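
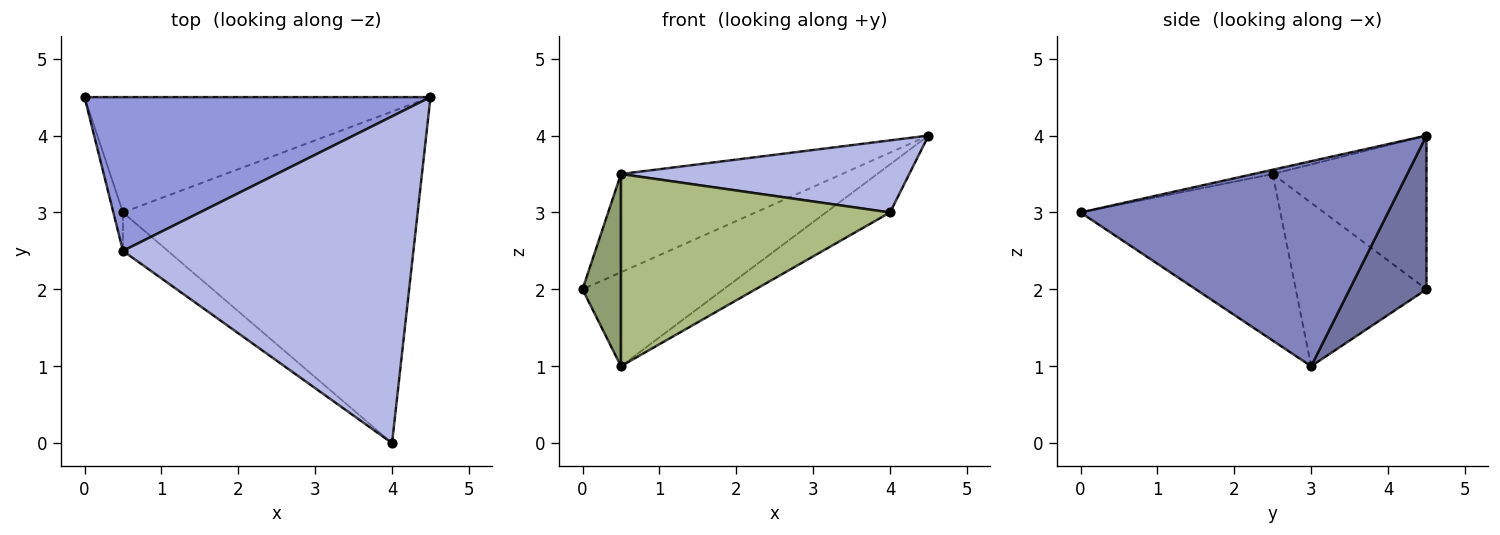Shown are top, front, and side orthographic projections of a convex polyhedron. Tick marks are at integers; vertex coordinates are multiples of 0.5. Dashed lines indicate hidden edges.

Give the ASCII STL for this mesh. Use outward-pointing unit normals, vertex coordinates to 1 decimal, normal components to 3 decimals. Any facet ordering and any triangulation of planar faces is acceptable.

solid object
 facet normal 0.326 0.597 -0.733
  outer loop
   vertex 0.5 3.0 1.0
   vertex 0.0 4.5 2.0
   vertex 4.5 4.5 4.0
  endloop
 endfacet
 facet normal 0.567 0.118 -0.815
  outer loop
   vertex 0.5 3.0 1.0
   vertex 4.5 4.5 4.0
   vertex 4.0 0.0 3.0
  endloop
 endfacet
 facet normal -0.351 0.504 0.789
  outer loop
   vertex 0.5 2.5 3.5
   vertex 4.5 4.5 4.0
   vertex 0.0 4.5 2.0
  endloop
 endfacet
 facet normal -0.014 -0.215 0.976
  outer loop
   vertex 0.5 2.5 3.5
   vertex 4.0 0.0 3.0
   vertex 4.5 4.5 4.0
  endloop
 endfacet
 facet normal -0.958 -0.282 -0.056
  outer loop
   vertex 0.5 2.5 3.5
   vertex 0.0 4.5 2.0
   vertex 0.5 3.0 1.0
  endloop
 endfacet
 facet normal -0.589 -0.793 -0.159
  outer loop
   vertex 0.5 2.5 3.5
   vertex 0.5 3.0 1.0
   vertex 4.0 0.0 3.0
  endloop
 endfacet
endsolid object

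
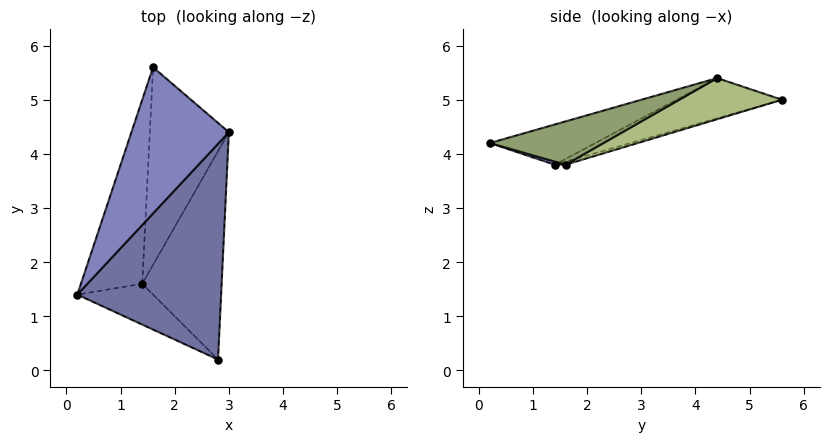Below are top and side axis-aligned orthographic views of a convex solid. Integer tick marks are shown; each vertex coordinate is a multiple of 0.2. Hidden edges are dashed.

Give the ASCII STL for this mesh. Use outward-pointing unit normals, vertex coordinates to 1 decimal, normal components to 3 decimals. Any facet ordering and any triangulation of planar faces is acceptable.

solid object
 facet normal -0.260 -0.254 0.932
  outer loop
   vertex 2.8 0.2 4.2
   vertex 3.0 4.4 5.4
   vertex 0.2 1.4 3.8
  endloop
 endfacet
 facet normal -0.378 -0.136 0.916
  outer loop
   vertex 1.6 5.6 5.0
   vertex 0.2 1.4 3.8
   vertex 3.0 4.4 5.4
  endloop
 endfacet
 facet normal 0.040 -0.238 -0.971
  outer loop
   vertex 1.4 1.6 3.8
   vertex 2.8 0.2 4.2
   vertex 0.2 1.4 3.8
  endloop
 endfacet
 facet normal -0.048 0.289 -0.956
  outer loop
   vertex 1.4 1.6 3.8
   vertex 0.2 1.4 3.8
   vertex 1.6 5.6 5.0
  endloop
 endfacet
 facet normal 0.467 0.222 -0.856
  outer loop
   vertex 1.4 1.6 3.8
   vertex 3.0 4.4 5.4
   vertex 2.8 0.2 4.2
  endloop
 endfacet
 facet normal 0.449 0.236 -0.862
  outer loop
   vertex 1.4 1.6 3.8
   vertex 1.6 5.6 5.0
   vertex 3.0 4.4 5.4
  endloop
 endfacet
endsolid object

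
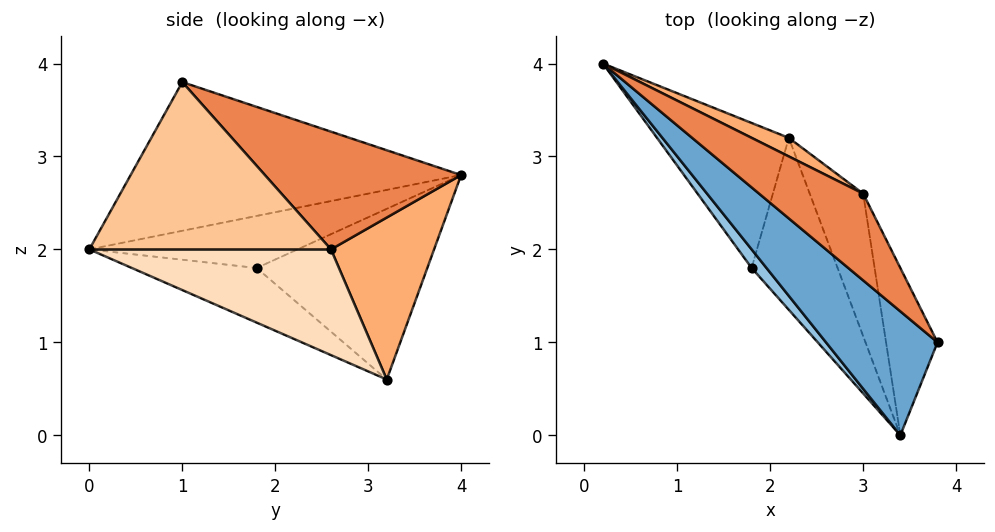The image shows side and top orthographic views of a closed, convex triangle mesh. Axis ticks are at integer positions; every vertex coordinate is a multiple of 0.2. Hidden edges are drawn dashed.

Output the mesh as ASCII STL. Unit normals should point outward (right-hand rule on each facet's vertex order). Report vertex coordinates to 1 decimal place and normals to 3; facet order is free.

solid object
 facet normal -0.637 -0.605 0.478
  outer loop
   vertex 3.4 0.0 2.0
   vertex 3.8 1.0 3.8
   vertex 0.2 4.0 2.8
  endloop
 endfacet
 facet normal -0.742 -0.636 0.212
  outer loop
   vertex 1.8 1.8 1.8
   vertex 3.4 0.0 2.0
   vertex 0.2 4.0 2.8
  endloop
 endfacet
 facet normal -0.759 -0.285 -0.586
  outer loop
   vertex 1.8 1.8 1.8
   vertex 0.2 4.0 2.8
   vertex 2.2 3.2 0.6
  endloop
 endfacet
 facet normal -0.466 -0.495 -0.733
  outer loop
   vertex 1.8 1.8 1.8
   vertex 2.2 3.2 0.6
   vertex 3.4 0.0 2.0
  endloop
 endfacet
 facet normal 0.499 0.746 0.441
  outer loop
   vertex 3.0 2.6 2.0
   vertex 0.2 4.0 2.8
   vertex 3.8 1.0 3.8
  endloop
 endfacet
 facet normal 0.469 0.877 0.108
  outer loop
   vertex 3.0 2.6 2.0
   vertex 2.2 3.2 0.6
   vertex 0.2 4.0 2.8
  endloop
 endfacet
 facet normal 0.946 0.145 -0.291
  outer loop
   vertex 3.0 2.6 2.0
   vertex 3.8 1.0 3.8
   vertex 3.4 0.0 2.0
  endloop
 endfacet
 facet normal 0.884 0.136 -0.447
  outer loop
   vertex 3.0 2.6 2.0
   vertex 3.4 0.0 2.0
   vertex 2.2 3.2 0.6
  endloop
 endfacet
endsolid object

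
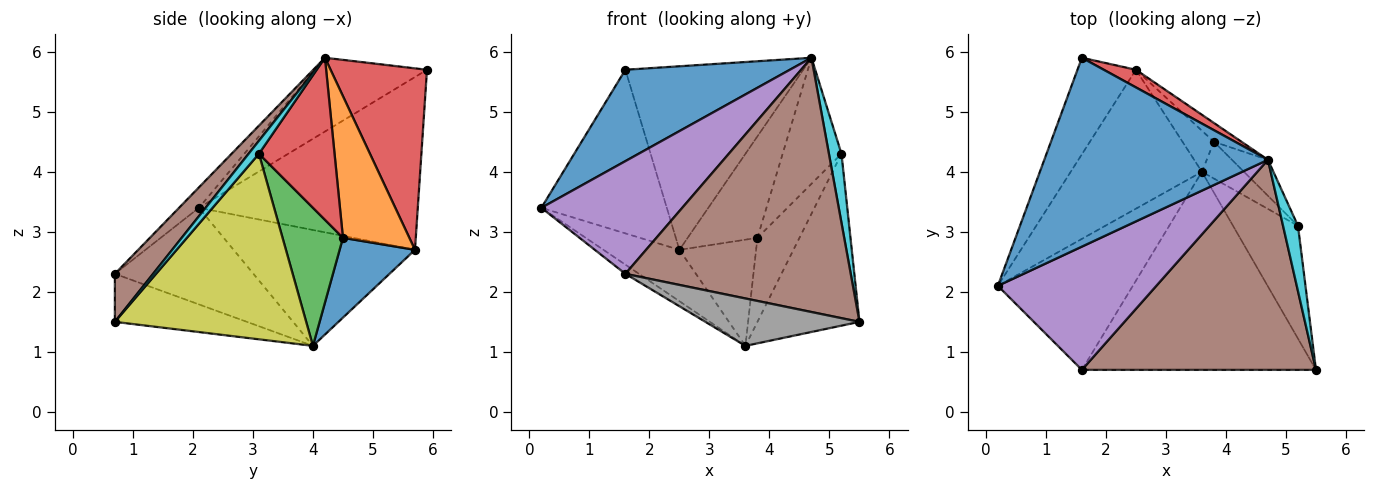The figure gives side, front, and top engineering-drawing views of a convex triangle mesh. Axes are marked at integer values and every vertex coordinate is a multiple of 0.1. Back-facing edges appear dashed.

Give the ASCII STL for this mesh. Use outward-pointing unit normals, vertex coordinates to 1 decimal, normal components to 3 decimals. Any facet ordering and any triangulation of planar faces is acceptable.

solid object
 facet normal -0.285 -0.417 0.863
  outer loop
   vertex 4.7 4.2 5.9
   vertex 1.6 5.9 5.7
   vertex 0.2 2.1 3.4
  endloop
 endfacet
 facet normal -0.833 0.477 -0.282
  outer loop
   vertex 2.5 5.7 2.7
   vertex 0.2 2.1 3.4
   vertex 1.6 5.9 5.7
  endloop
 endfacet
 facet normal -0.638 0.267 -0.722
  outer loop
   vertex 2.5 5.7 2.7
   vertex 3.6 4.0 1.1
   vertex 0.2 2.1 3.4
  endloop
 endfacet
 facet normal 0.475 0.876 0.084
  outer loop
   vertex 2.5 5.7 2.7
   vertex 1.6 5.9 5.7
   vertex 4.7 4.2 5.9
  endloop
 endfacet
 facet normal -0.095 -0.672 0.735
  outer loop
   vertex 1.6 0.7 2.3
   vertex 4.7 4.2 5.9
   vertex 0.2 2.1 3.4
  endloop
 endfacet
 facet normal 0.130 -0.764 0.632
  outer loop
   vertex 1.6 0.7 2.3
   vertex 5.5 0.7 1.5
   vertex 4.7 4.2 5.9
  endloop
 endfacet
 facet normal -0.581 0.057 -0.812
  outer loop
   vertex 1.6 0.7 2.3
   vertex 0.2 2.1 3.4
   vertex 3.6 4.0 1.1
  endloop
 endfacet
 facet normal -0.196 -0.228 -0.954
  outer loop
   vertex 1.6 0.7 2.3
   vertex 3.6 4.0 1.1
   vertex 5.5 0.7 1.5
  endloop
 endfacet
 facet normal 0.843 0.450 -0.295
  outer loop
   vertex 5.2 3.1 4.3
   vertex 5.5 0.7 1.5
   vertex 3.6 4.0 1.1
  endloop
 endfacet
 facet normal 0.515 -0.623 0.589
  outer loop
   vertex 5.2 3.1 4.3
   vertex 4.7 4.2 5.9
   vertex 5.5 0.7 1.5
  endloop
 endfacet
 facet normal 0.676 0.688 -0.266
  outer loop
   vertex 3.8 4.5 2.9
   vertex 3.6 4.0 1.1
   vertex 2.5 5.7 2.7
  endloop
 endfacet
 facet normal 0.683 0.718 -0.133
  outer loop
   vertex 3.8 4.5 2.9
   vertex 2.5 5.7 2.7
   vertex 4.7 4.2 5.9
  endloop
 endfacet
 facet normal 0.796 0.554 -0.242
  outer loop
   vertex 3.8 4.5 2.9
   vertex 5.2 3.1 4.3
   vertex 3.6 4.0 1.1
  endloop
 endfacet
 facet normal 0.777 0.605 -0.173
  outer loop
   vertex 3.8 4.5 2.9
   vertex 4.7 4.2 5.9
   vertex 5.2 3.1 4.3
  endloop
 endfacet
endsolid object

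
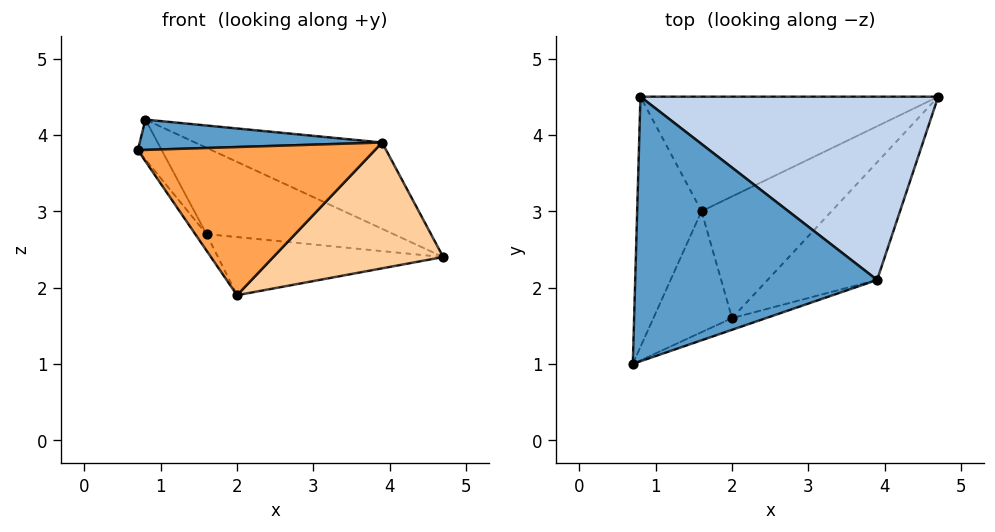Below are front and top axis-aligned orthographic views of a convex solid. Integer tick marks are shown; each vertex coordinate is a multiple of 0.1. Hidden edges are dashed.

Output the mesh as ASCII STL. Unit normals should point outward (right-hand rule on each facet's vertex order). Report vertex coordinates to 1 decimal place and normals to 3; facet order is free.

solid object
 facet normal 0.008 -0.114 0.993
  outer loop
   vertex 3.9 2.1 3.9
   vertex 0.8 4.5 4.2
   vertex 0.7 1.0 3.8
  endloop
 endfacet
 facet normal 0.385 0.393 0.835
  outer loop
   vertex 3.9 2.1 3.9
   vertex 4.7 4.5 2.4
   vertex 0.8 4.5 4.2
  endloop
 endfacet
 facet normal 0.326 -0.942 -0.074
  outer loop
   vertex 3.9 2.1 3.9
   vertex 0.7 1.0 3.8
   vertex 2.0 1.6 1.9
  endloop
 endfacet
 facet normal 0.673 -0.540 -0.505
  outer loop
   vertex 3.9 2.1 3.9
   vertex 2.0 1.6 1.9
   vertex 4.7 4.5 2.4
  endloop
 endfacet
 facet normal -0.841 0.085 -0.534
  outer loop
   vertex 1.6 3.0 2.7
   vertex 0.7 1.0 3.8
   vertex 0.8 4.5 4.2
  endloop
 endfacet
 facet normal -0.834 0.074 -0.547
  outer loop
   vertex 1.6 3.0 2.7
   vertex 2.0 1.6 1.9
   vertex 0.7 1.0 3.8
  endloop
 endfacet
 facet normal -0.346 0.565 -0.749
  outer loop
   vertex 1.6 3.0 2.7
   vertex 0.8 4.5 4.2
   vertex 4.7 4.5 2.4
  endloop
 endfacet
 facet normal -0.284 0.413 -0.865
  outer loop
   vertex 1.6 3.0 2.7
   vertex 4.7 4.5 2.4
   vertex 2.0 1.6 1.9
  endloop
 endfacet
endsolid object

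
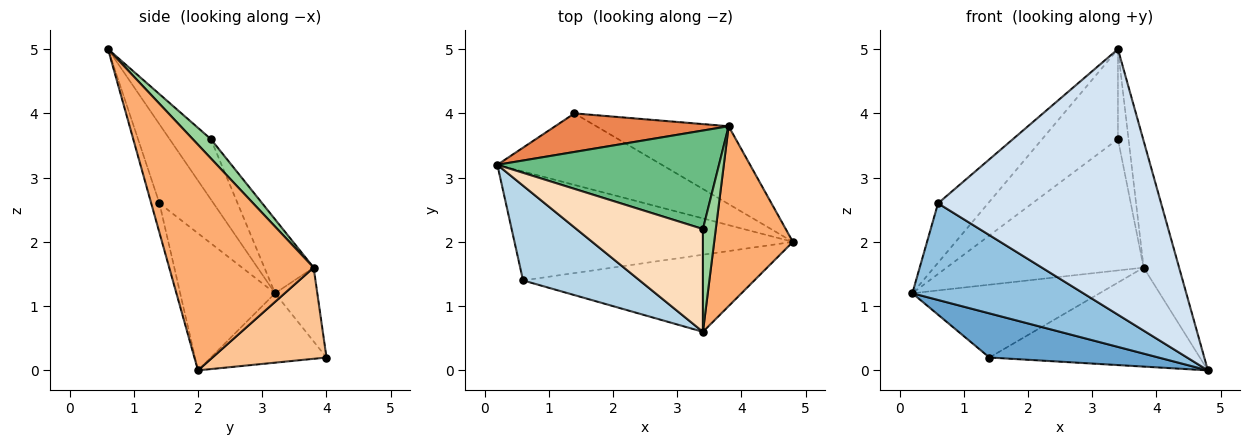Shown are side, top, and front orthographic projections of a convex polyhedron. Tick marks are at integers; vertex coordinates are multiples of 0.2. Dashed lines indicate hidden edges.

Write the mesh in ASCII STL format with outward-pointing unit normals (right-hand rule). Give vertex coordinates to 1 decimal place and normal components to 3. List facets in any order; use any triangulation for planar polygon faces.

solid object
 facet normal -0.338 -0.494 -0.801
  outer loop
   vertex 1.4 4.0 0.2
   vertex 4.8 2.0 0.0
   vertex 0.2 3.2 1.2
  endloop
 endfacet
 facet normal -0.346 -0.623 -0.702
  outer loop
   vertex 0.6 1.4 2.6
   vertex 0.2 3.2 1.2
   vertex 4.8 2.0 0.0
  endloop
 endfacet
 facet normal -0.498 0.461 0.735
  outer loop
   vertex 0.6 1.4 2.6
   vertex 3.4 0.6 5.0
   vertex 0.2 3.2 1.2
  endloop
 endfacet
 facet normal -0.035 -0.960 -0.279
  outer loop
   vertex 0.6 1.4 2.6
   vertex 4.8 2.0 0.0
   vertex 3.4 0.6 5.0
  endloop
 endfacet
 facet normal -0.195 0.867 0.459
  outer loop
   vertex 3.8 3.8 1.6
   vertex 1.4 4.0 0.2
   vertex 0.2 3.2 1.2
  endloop
 endfacet
 facet normal 0.920 0.226 0.321
  outer loop
   vertex 3.8 3.8 1.6
   vertex 3.4 0.6 5.0
   vertex 4.8 2.0 0.0
  endloop
 endfacet
 facet normal 0.392 0.723 -0.569
  outer loop
   vertex 3.8 3.8 1.6
   vertex 4.8 2.0 0.0
   vertex 1.4 4.0 0.2
  endloop
 endfacet
 facet normal -0.338 0.620 0.708
  outer loop
   vertex 3.4 2.2 3.6
   vertex 0.2 3.2 1.2
   vertex 3.4 0.6 5.0
  endloop
 endfacet
 facet normal -0.196 0.784 0.588
  outer loop
   vertex 3.4 2.2 3.6
   vertex 3.8 3.8 1.6
   vertex 0.2 3.2 1.2
  endloop
 endfacet
 facet normal 0.749 0.437 0.499
  outer loop
   vertex 3.4 2.2 3.6
   vertex 3.4 0.6 5.0
   vertex 3.8 3.8 1.6
  endloop
 endfacet
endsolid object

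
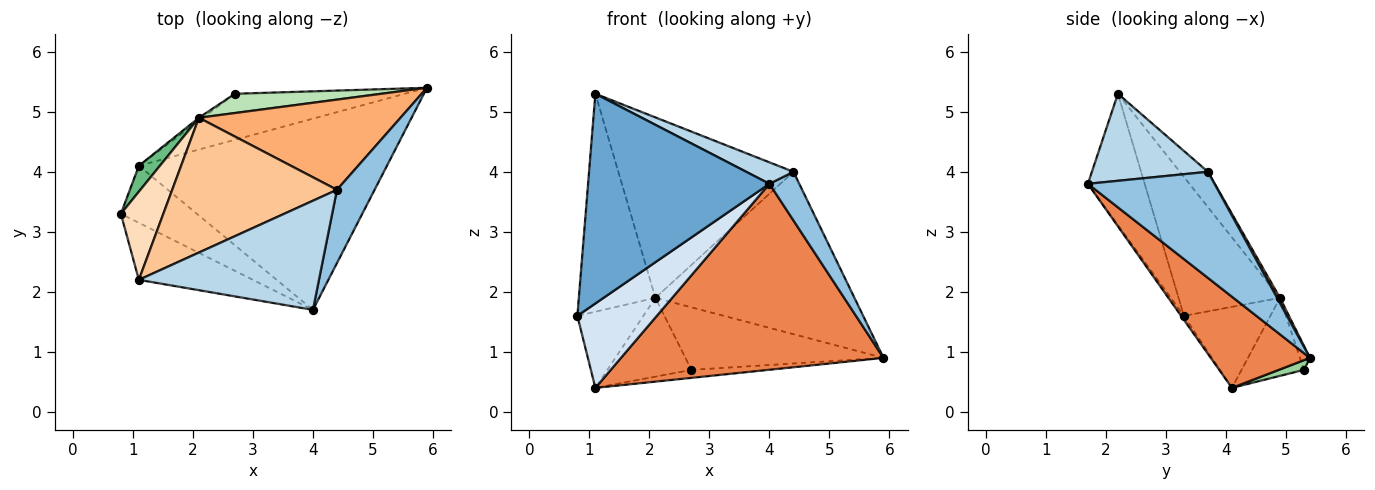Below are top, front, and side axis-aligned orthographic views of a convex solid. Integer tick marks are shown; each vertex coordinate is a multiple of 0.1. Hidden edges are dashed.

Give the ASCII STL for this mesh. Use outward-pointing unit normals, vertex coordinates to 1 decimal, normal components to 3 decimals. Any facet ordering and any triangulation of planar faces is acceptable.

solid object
 facet normal -0.289 -0.924 -0.251
  outer loop
   vertex 1.1 2.2 5.3
   vertex 0.8 3.3 1.6
   vertex 4.0 1.7 3.8
  endloop
 endfacet
 facet normal 0.920 -0.217 0.326
  outer loop
   vertex 4.4 3.7 4.0
   vertex 4.0 1.7 3.8
   vertex 5.9 5.4 0.9
  endloop
 endfacet
 facet normal 0.429 -0.174 0.887
  outer loop
   vertex 4.4 3.7 4.0
   vertex 1.1 2.2 5.3
   vertex 4.0 1.7 3.8
  endloop
 endfacet
 facet normal -0.029 -0.828 -0.560
  outer loop
   vertex 1.1 4.1 0.4
   vertex 4.0 1.7 3.8
   vertex 0.8 3.3 1.6
  endloop
 endfacet
 facet normal 0.255 -0.674 -0.693
  outer loop
   vertex 1.1 4.1 0.4
   vertex 5.9 5.4 0.9
   vertex 4.0 1.7 3.8
  endloop
 endfacet
 facet normal 0.013 0.874 0.486
  outer loop
   vertex 2.1 4.9 1.9
   vertex 4.4 3.7 4.0
   vertex 5.9 5.4 0.9
  endloop
 endfacet
 facet normal -0.127 0.795 0.594
  outer loop
   vertex 2.1 4.9 1.9
   vertex 1.1 2.2 5.3
   vertex 4.4 3.7 4.0
  endloop
 endfacet
 facet normal -0.775 0.585 0.237
  outer loop
   vertex 2.1 4.9 1.9
   vertex 0.8 3.3 1.6
   vertex 1.1 2.2 5.3
  endloop
 endfacet
 facet normal -0.778 0.595 0.202
  outer loop
   vertex 2.1 4.9 1.9
   vertex 1.1 4.1 0.4
   vertex 0.8 3.3 1.6
  endloop
 endfacet
 facet normal 0.056 0.171 -0.984
  outer loop
   vertex 2.7 5.3 0.7
   vertex 5.9 5.4 0.9
   vertex 1.1 4.1 0.4
  endloop
 endfacet
 facet normal -0.048 0.955 0.294
  outer loop
   vertex 2.7 5.3 0.7
   vertex 2.1 4.9 1.9
   vertex 5.9 5.4 0.9
  endloop
 endfacet
 facet normal -0.596 0.802 -0.031
  outer loop
   vertex 2.7 5.3 0.7
   vertex 1.1 4.1 0.4
   vertex 2.1 4.9 1.9
  endloop
 endfacet
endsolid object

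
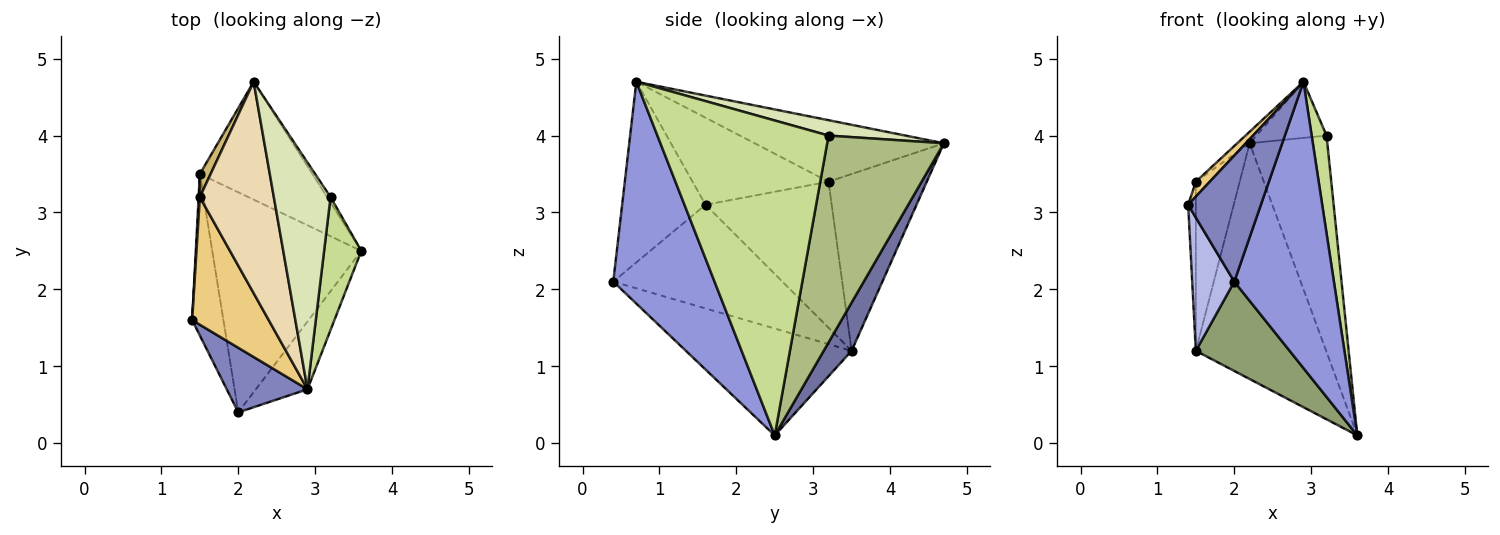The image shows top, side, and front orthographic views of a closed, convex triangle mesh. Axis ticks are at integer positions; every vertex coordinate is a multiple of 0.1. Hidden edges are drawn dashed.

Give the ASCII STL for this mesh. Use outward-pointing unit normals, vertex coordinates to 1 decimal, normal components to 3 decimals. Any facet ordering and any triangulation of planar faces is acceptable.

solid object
 facet normal 0.188 0.878 -0.439
  outer loop
   vertex 1.5 3.5 1.2
   vertex 2.2 4.7 3.9
   vertex 3.6 2.5 0.1
  endloop
 endfacet
 facet normal -0.714 -0.623 0.319
  outer loop
   vertex 2.0 0.4 2.1
   vertex 2.9 0.7 4.7
   vertex 1.4 1.6 3.1
  endloop
 endfacet
 facet normal 0.703 -0.692 -0.164
  outer loop
   vertex 2.0 0.4 2.1
   vertex 3.6 2.5 0.1
   vertex 2.9 0.7 4.7
  endloop
 endfacet
 facet normal -0.931 -0.232 -0.281
  outer loop
   vertex 2.0 0.4 2.1
   vertex 1.4 1.6 3.1
   vertex 1.5 3.5 1.2
  endloop
 endfacet
 facet normal -0.553 -0.313 -0.772
  outer loop
   vertex 2.0 0.4 2.1
   vertex 1.5 3.5 1.2
   vertex 3.6 2.5 0.1
  endloop
 endfacet
 facet normal 0.832 0.554 -0.014
  outer loop
   vertex 3.2 3.2 4.0
   vertex 3.6 2.5 0.1
   vertex 2.2 4.7 3.9
  endloop
 endfacet
 facet normal 0.989 -0.086 0.117
  outer loop
   vertex 3.2 3.2 4.0
   vertex 2.9 0.7 4.7
   vertex 3.6 2.5 0.1
  endloop
 endfacet
 facet normal 0.255 0.232 0.939
  outer loop
   vertex 3.2 3.2 4.0
   vertex 2.2 4.7 3.9
   vertex 2.9 0.7 4.7
  endloop
 endfacet
 facet normal -0.998 0.061 0.008
  outer loop
   vertex 1.5 3.2 3.4
   vertex 1.5 3.5 1.2
   vertex 1.4 1.6 3.1
  endloop
 endfacet
 facet normal -0.912 0.407 0.055
  outer loop
   vertex 1.5 3.2 3.4
   vertex 2.2 4.7 3.9
   vertex 1.5 3.5 1.2
  endloop
 endfacet
 facet normal -0.749 -0.077 0.659
  outer loop
   vertex 1.5 3.2 3.4
   vertex 1.4 1.6 3.1
   vertex 2.9 0.7 4.7
  endloop
 endfacet
 facet normal -0.639 0.042 0.768
  outer loop
   vertex 1.5 3.2 3.4
   vertex 2.9 0.7 4.7
   vertex 2.2 4.7 3.9
  endloop
 endfacet
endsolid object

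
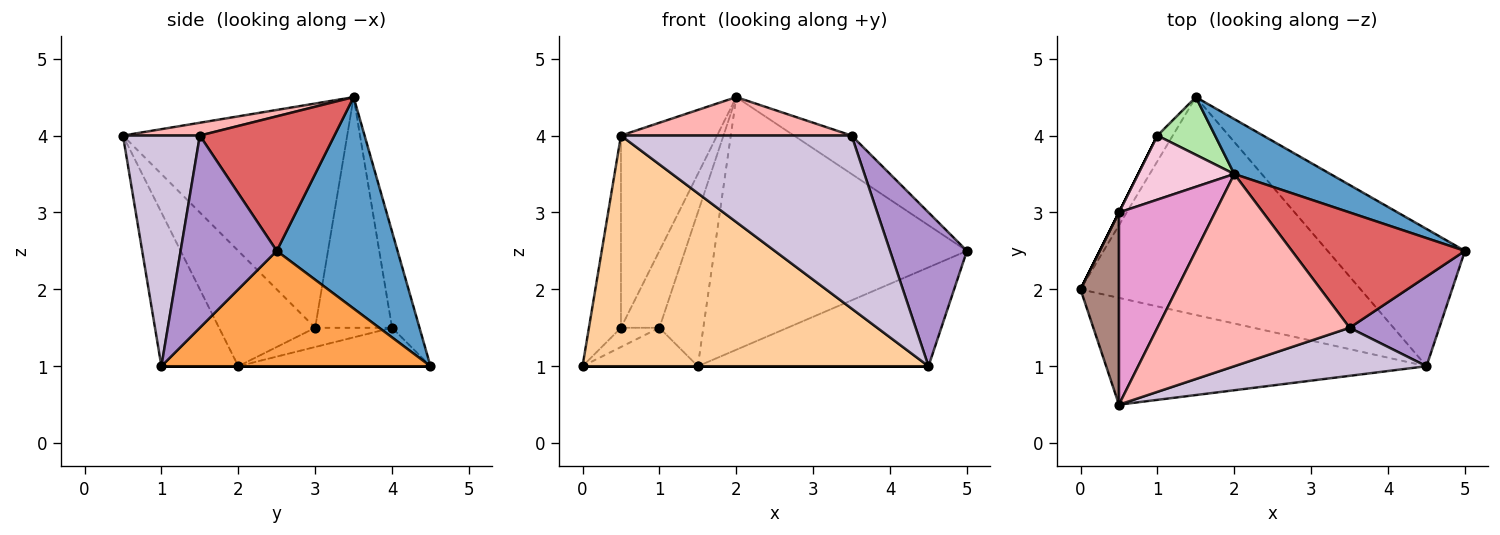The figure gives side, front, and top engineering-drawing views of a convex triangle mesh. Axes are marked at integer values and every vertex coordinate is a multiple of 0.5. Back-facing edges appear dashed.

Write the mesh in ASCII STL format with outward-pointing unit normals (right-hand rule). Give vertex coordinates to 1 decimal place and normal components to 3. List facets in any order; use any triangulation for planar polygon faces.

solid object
 facet normal 0.423 0.885 0.192
  outer loop
   vertex 2.0 3.5 4.5
   vertex 5.0 2.5 2.5
   vertex 1.5 4.5 1.0
  endloop
 endfacet
 facet normal 0.000 0.000 -1.000
  outer loop
   vertex 4.5 1.0 1.0
   vertex 0.0 2.0 1.0
   vertex 1.5 4.5 1.0
  endloop
 endfacet
 facet normal 0.563 0.483 -0.671
  outer loop
   vertex 4.5 1.0 1.0
   vertex 1.5 4.5 1.0
   vertex 5.0 2.5 2.5
  endloop
 endfacet
 facet normal -0.198 -0.890 -0.412
  outer loop
   vertex 4.5 1.0 1.0
   vertex 0.5 0.5 4.0
   vertex 0.0 2.0 1.0
  endloop
 endfacet
 facet normal -0.811 0.487 -0.324
  outer loop
   vertex 1.0 4.0 1.5
   vertex 1.5 4.5 1.0
   vertex 0.0 2.0 1.0
  endloop
 endfacet
 facet normal -0.505 0.808 0.303
  outer loop
   vertex 1.0 4.0 1.5
   vertex 2.0 3.5 4.5
   vertex 1.5 4.5 1.0
  endloop
 endfacet
 facet normal 0.594 0.254 0.763
  outer loop
   vertex 3.5 1.5 4.0
   vertex 5.0 2.5 2.5
   vertex 2.0 3.5 4.5
  endloop
 endfacet
 facet normal 0.065 -0.196 0.978
  outer loop
   vertex 3.5 1.5 4.0
   vertex 2.0 3.5 4.5
   vertex 0.5 0.5 4.0
  endloop
 endfacet
 facet normal 0.734 -0.587 0.342
  outer loop
   vertex 3.5 1.5 4.0
   vertex 4.5 1.0 1.0
   vertex 5.0 2.5 2.5
  endloop
 endfacet
 facet normal 0.306 -0.917 0.255
  outer loop
   vertex 3.5 1.5 4.0
   vertex 0.5 0.5 4.0
   vertex 4.5 1.0 1.0
  endloop
 endfacet
 facet normal -0.905 0.302 0.302
  outer loop
   vertex 0.5 3.0 1.5
   vertex 0.0 2.0 1.0
   vertex 0.5 0.5 4.0
  endloop
 endfacet
 facet normal -0.894 0.447 0.000
  outer loop
   vertex 0.5 3.0 1.5
   vertex 1.0 4.0 1.5
   vertex 0.0 2.0 1.0
  endloop
 endfacet
 facet normal -0.855 0.367 0.367
  outer loop
   vertex 0.5 3.0 1.5
   vertex 0.5 0.5 4.0
   vertex 2.0 3.5 4.5
  endloop
 endfacet
 facet normal -0.838 0.419 0.349
  outer loop
   vertex 0.5 3.0 1.5
   vertex 2.0 3.5 4.5
   vertex 1.0 4.0 1.5
  endloop
 endfacet
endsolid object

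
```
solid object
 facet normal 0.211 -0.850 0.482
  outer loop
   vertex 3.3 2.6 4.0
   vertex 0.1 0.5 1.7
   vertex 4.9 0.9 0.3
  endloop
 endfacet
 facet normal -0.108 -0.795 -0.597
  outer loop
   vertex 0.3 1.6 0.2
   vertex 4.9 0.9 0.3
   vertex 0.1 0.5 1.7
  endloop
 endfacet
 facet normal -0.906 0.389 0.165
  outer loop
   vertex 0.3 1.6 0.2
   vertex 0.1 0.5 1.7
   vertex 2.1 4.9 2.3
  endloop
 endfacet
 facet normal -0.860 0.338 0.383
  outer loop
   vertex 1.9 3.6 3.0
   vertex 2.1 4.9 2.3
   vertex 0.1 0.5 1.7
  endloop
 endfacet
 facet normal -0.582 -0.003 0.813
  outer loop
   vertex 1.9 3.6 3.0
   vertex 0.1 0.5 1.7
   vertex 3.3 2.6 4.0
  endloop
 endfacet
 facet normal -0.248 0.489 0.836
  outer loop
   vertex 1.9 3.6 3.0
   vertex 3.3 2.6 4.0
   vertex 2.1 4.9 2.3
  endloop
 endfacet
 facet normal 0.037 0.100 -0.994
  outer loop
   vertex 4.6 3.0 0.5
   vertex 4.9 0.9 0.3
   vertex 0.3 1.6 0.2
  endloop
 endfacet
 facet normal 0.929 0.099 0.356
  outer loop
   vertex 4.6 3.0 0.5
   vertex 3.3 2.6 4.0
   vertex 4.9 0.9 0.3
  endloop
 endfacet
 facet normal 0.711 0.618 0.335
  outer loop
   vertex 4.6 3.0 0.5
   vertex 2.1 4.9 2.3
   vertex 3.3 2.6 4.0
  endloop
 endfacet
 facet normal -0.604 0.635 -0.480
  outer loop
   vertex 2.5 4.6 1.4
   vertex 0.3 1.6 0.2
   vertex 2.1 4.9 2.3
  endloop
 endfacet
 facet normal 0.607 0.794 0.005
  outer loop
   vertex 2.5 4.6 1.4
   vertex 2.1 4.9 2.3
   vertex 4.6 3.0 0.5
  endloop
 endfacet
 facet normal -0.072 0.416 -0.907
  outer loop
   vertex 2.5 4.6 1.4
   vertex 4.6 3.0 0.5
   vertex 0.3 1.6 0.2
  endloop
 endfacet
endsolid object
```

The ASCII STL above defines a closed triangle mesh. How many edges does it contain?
18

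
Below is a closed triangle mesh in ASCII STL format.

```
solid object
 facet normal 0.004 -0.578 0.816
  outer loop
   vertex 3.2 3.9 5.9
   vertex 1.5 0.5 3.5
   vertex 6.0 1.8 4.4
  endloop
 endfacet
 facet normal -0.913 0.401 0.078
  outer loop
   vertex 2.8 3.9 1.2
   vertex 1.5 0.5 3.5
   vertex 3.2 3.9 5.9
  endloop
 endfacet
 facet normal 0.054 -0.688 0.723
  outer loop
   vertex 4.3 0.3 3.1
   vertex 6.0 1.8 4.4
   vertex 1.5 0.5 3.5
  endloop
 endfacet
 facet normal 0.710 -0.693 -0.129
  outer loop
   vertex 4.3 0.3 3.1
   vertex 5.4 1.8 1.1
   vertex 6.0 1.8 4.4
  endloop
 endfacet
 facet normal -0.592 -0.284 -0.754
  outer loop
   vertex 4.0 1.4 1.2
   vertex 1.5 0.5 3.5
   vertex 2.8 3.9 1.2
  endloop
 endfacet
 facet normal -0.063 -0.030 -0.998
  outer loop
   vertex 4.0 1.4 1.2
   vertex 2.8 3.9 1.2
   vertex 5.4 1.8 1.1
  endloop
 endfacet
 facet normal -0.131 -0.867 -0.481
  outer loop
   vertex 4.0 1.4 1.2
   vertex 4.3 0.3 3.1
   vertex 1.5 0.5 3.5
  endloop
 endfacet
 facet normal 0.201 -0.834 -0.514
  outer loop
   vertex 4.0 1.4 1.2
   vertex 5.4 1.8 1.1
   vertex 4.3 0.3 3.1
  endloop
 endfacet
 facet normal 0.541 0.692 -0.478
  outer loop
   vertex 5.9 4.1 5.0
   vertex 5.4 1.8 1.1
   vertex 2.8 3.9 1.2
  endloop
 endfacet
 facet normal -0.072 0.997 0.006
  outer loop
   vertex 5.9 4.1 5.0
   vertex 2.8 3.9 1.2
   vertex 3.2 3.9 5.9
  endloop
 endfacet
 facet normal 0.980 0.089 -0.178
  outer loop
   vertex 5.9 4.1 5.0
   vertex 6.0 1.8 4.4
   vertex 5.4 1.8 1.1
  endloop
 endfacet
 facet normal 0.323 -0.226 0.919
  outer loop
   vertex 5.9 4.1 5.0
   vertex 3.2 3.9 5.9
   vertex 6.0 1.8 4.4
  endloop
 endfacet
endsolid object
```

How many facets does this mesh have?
12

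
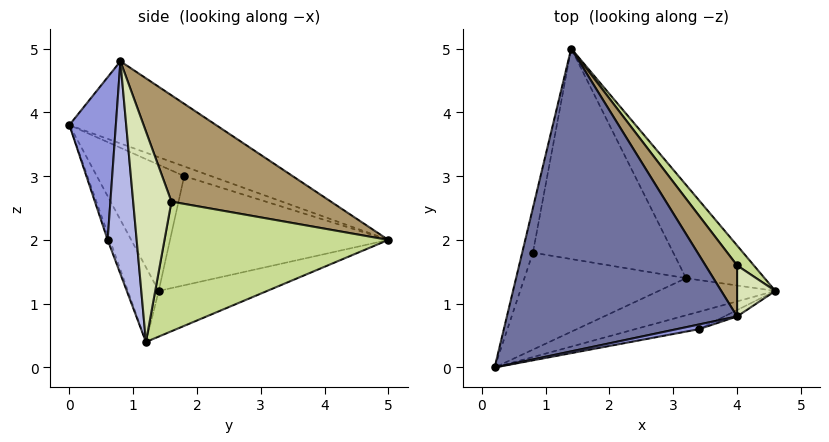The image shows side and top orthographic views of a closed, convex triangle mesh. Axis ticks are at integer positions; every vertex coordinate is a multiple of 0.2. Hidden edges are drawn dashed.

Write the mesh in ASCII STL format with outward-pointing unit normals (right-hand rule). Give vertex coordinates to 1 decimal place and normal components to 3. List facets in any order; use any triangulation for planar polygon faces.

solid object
 facet normal -0.310 0.387 0.868
  outer loop
   vertex 4.0 0.8 4.8
   vertex 1.4 5.0 2.0
   vertex 0.2 0.0 3.8
  endloop
 endfacet
 facet normal -0.038 -0.926 -0.375
  outer loop
   vertex 3.4 0.6 2.0
   vertex 0.2 0.0 3.8
   vertex 4.6 1.2 0.4
  endloop
 endfacet
 facet normal 0.199 -0.980 0.027
  outer loop
   vertex 3.4 0.6 2.0
   vertex 4.0 0.8 4.8
   vertex 0.2 0.0 3.8
  endloop
 endfacet
 facet normal 0.420 -0.907 -0.025
  outer loop
   vertex 3.4 0.6 2.0
   vertex 4.6 1.2 0.4
   vertex 4.0 0.8 4.8
  endloop
 endfacet
 facet normal -0.499 -0.378 -0.780
  outer loop
   vertex 3.2 1.4 1.2
   vertex 4.6 1.2 0.4
   vertex 0.2 0.0 3.8
  endloop
 endfacet
 facet normal -0.502 -0.059 -0.863
  outer loop
   vertex 3.2 1.4 1.2
   vertex 1.4 5.0 2.0
   vertex 4.6 1.2 0.4
  endloop
 endfacet
 facet normal 0.782 0.616 0.101
  outer loop
   vertex 4.0 1.6 2.6
   vertex 4.6 1.2 0.4
   vertex 1.4 5.0 2.0
  endloop
 endfacet
 facet normal 0.883 0.441 0.161
  outer loop
   vertex 4.0 1.6 2.6
   vertex 4.0 0.8 4.8
   vertex 4.6 1.2 0.4
  endloop
 endfacet
 facet normal 0.755 0.617 0.224
  outer loop
   vertex 4.0 1.6 2.6
   vertex 1.4 5.0 2.0
   vertex 4.0 0.8 4.8
  endloop
 endfacet
 facet normal -0.667 -0.105 -0.737
  outer loop
   vertex 0.8 1.8 3.0
   vertex 0.2 0.0 3.8
   vertex 1.4 5.0 2.0
  endloop
 endfacet
 facet normal -0.609 -0.144 -0.780
  outer loop
   vertex 0.8 1.8 3.0
   vertex 3.2 1.4 1.2
   vertex 0.2 0.0 3.8
  endloop
 endfacet
 facet normal -0.609 -0.130 -0.783
  outer loop
   vertex 0.8 1.8 3.0
   vertex 1.4 5.0 2.0
   vertex 3.2 1.4 1.2
  endloop
 endfacet
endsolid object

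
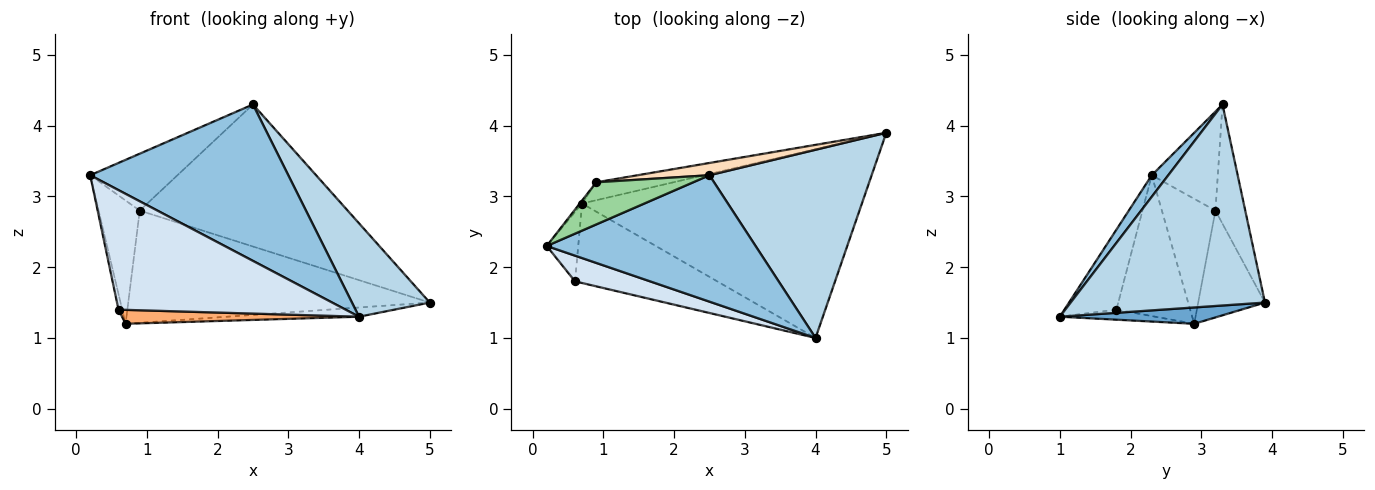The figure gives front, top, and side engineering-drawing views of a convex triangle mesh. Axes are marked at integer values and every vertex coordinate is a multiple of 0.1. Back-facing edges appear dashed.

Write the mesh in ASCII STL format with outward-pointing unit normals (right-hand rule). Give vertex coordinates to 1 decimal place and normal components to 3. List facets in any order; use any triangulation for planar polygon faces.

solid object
 facet normal 0.058 0.049 -0.997
  outer loop
   vertex 0.7 2.9 1.2
   vertex 5.0 3.9 1.5
   vertex 4.0 1.0 1.3
  endloop
 endfacet
 facet normal 0.065 -0.776 0.627
  outer loop
   vertex 2.5 3.3 4.3
   vertex 0.2 2.3 3.3
   vertex 4.0 1.0 1.3
  endloop
 endfacet
 facet normal 0.743 -0.298 0.600
  outer loop
   vertex 2.5 3.3 4.3
   vertex 4.0 1.0 1.3
   vertex 5.0 3.9 1.5
  endloop
 endfacet
 facet normal -0.218 -0.954 0.205
  outer loop
   vertex 0.6 1.8 1.4
   vertex 4.0 1.0 1.3
   vertex 0.2 2.3 3.3
  endloop
 endfacet
 facet normal -0.975 0.049 -0.218
  outer loop
   vertex 0.6 1.8 1.4
   vertex 0.2 2.3 3.3
   vertex 0.7 2.9 1.2
  endloop
 endfacet
 facet normal -0.069 -0.172 -0.983
  outer loop
   vertex 0.6 1.8 1.4
   vertex 0.7 2.9 1.2
   vertex 4.0 1.0 1.3
  endloop
 endfacet
 facet normal -0.214 0.965 -0.154
  outer loop
   vertex 0.9 3.2 2.8
   vertex 5.0 3.9 1.5
   vertex 0.7 2.9 1.2
  endloop
 endfacet
 facet normal -0.141 0.986 0.085
  outer loop
   vertex 0.9 3.2 2.8
   vertex 2.5 3.3 4.3
   vertex 5.0 3.9 1.5
  endloop
 endfacet
 facet normal -0.793 0.609 -0.015
  outer loop
   vertex 0.9 3.2 2.8
   vertex 0.7 2.9 1.2
   vertex 0.2 2.3 3.3
  endloop
 endfacet
 facet normal -0.520 0.687 0.508
  outer loop
   vertex 0.9 3.2 2.8
   vertex 0.2 2.3 3.3
   vertex 2.5 3.3 4.3
  endloop
 endfacet
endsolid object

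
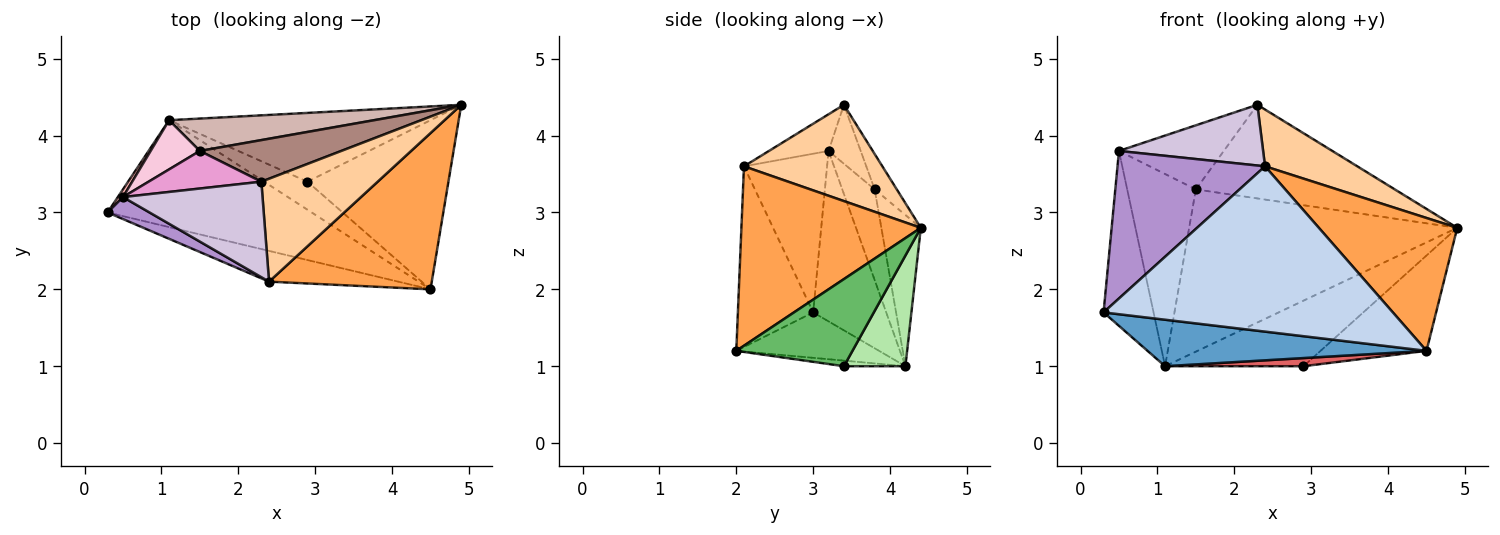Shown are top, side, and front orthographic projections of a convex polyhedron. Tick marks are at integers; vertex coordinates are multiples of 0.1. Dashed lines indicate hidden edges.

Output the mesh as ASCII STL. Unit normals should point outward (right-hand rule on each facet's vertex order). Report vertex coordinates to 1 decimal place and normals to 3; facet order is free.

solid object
 facet normal -0.200 -0.391 -0.898
  outer loop
   vertex 1.1 4.2 1.0
   vertex 4.5 2.0 1.2
   vertex 0.3 3.0 1.7
  endloop
 endfacet
 facet normal -0.248 -0.952 -0.177
  outer loop
   vertex 2.4 2.1 3.6
   vertex 0.3 3.0 1.7
   vertex 4.5 2.0 1.2
  endloop
 endfacet
 facet normal 0.643 -0.496 0.583
  outer loop
   vertex 2.4 2.1 3.6
   vertex 4.5 2.0 1.2
   vertex 4.9 4.4 2.8
  endloop
 endfacet
 facet normal 0.587 -0.391 0.709
  outer loop
   vertex 2.4 2.1 3.6
   vertex 4.9 4.4 2.8
   vertex 2.3 3.4 4.4
  endloop
 endfacet
 facet normal 0.474 0.432 -0.767
  outer loop
   vertex 2.9 3.4 1.0
   vertex 4.9 4.4 2.8
   vertex 4.5 2.0 1.2
  endloop
 endfacet
 facet normal 0.293 0.660 -0.692
  outer loop
   vertex 2.9 3.4 1.0
   vertex 1.1 4.2 1.0
   vertex 4.9 4.4 2.8
  endloop
 endfacet
 facet normal -0.123 -0.277 -0.953
  outer loop
   vertex 2.9 3.4 1.0
   vertex 4.5 2.0 1.2
   vertex 1.1 4.2 1.0
  endloop
 endfacet
 facet normal -0.825 0.565 0.025
  outer loop
   vertex 0.5 3.2 3.8
   vertex 1.1 4.2 1.0
   vertex 0.3 3.0 1.7
  endloop
 endfacet
 facet normal -0.487 -0.864 0.129
  outer loop
   vertex 0.5 3.2 3.8
   vertex 0.3 3.0 1.7
   vertex 2.4 2.1 3.6
  endloop
 endfacet
 facet normal -0.216 -0.524 0.824
  outer loop
   vertex 0.5 3.2 3.8
   vertex 2.4 2.1 3.6
   vertex 2.3 3.4 4.4
  endloop
 endfacet
 facet normal -0.101 0.909 0.404
  outer loop
   vertex 1.5 3.8 3.3
   vertex 2.3 3.4 4.4
   vertex 4.9 4.4 2.8
  endloop
 endfacet
 facet normal -0.143 0.971 0.194
  outer loop
   vertex 1.5 3.8 3.3
   vertex 4.9 4.4 2.8
   vertex 1.1 4.2 1.0
  endloop
 endfacet
 facet normal -0.256 0.834 0.489
  outer loop
   vertex 1.5 3.8 3.3
   vertex 0.5 3.2 3.8
   vertex 2.3 3.4 4.4
  endloop
 endfacet
 facet normal -0.416 0.881 0.226
  outer loop
   vertex 1.5 3.8 3.3
   vertex 1.1 4.2 1.0
   vertex 0.5 3.2 3.8
  endloop
 endfacet
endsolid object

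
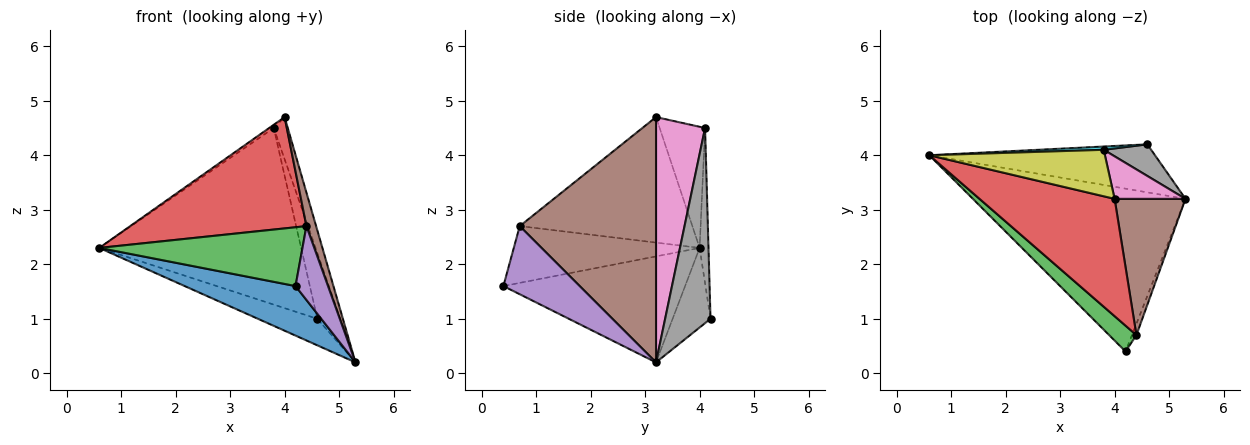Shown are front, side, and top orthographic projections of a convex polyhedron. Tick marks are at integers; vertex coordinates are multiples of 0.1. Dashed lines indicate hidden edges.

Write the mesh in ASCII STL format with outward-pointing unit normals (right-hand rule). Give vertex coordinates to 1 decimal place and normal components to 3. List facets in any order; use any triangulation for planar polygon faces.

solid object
 facet normal -0.431 -0.263 -0.864
  outer loop
   vertex 4.2 0.4 1.6
   vertex 0.6 4.0 2.3
   vertex 5.3 3.2 0.2
  endloop
 endfacet
 facet normal -0.295 0.463 -0.836
  outer loop
   vertex 4.6 4.2 1.0
   vertex 5.3 3.2 0.2
   vertex 0.6 4.0 2.3
  endloop
 endfacet
 facet normal -0.642 -0.702 0.308
  outer loop
   vertex 4.4 0.7 2.7
   vertex 0.6 4.0 2.3
   vertex 4.2 0.4 1.6
  endloop
 endfacet
 facet normal -0.559 -0.571 0.602
  outer loop
   vertex 4.4 0.7 2.7
   vertex 4.0 3.2 4.7
   vertex 0.6 4.0 2.3
  endloop
 endfacet
 facet normal 0.918 -0.391 -0.060
  outer loop
   vertex 4.4 0.7 2.7
   vertex 4.2 0.4 1.6
   vertex 5.3 3.2 0.2
  endloop
 endfacet
 facet normal 0.958 -0.068 0.277
  outer loop
   vertex 4.4 0.7 2.7
   vertex 5.3 3.2 0.2
   vertex 4.0 3.2 4.7
  endloop
 endfacet
 facet normal 0.926 0.265 0.268
  outer loop
   vertex 3.8 4.1 4.5
   vertex 4.0 3.2 4.7
   vertex 5.3 3.2 0.2
  endloop
 endfacet
 facet normal 0.872 0.441 0.212
  outer loop
   vertex 3.8 4.1 4.5
   vertex 5.3 3.2 0.2
   vertex 4.6 4.2 1.0
  endloop
 endfacet
 facet normal -0.567 0.057 0.822
  outer loop
   vertex 3.8 4.1 4.5
   vertex 0.6 4.0 2.3
   vertex 4.0 3.2 4.7
  endloop
 endfacet
 facet normal -0.044 0.999 0.018
  outer loop
   vertex 3.8 4.1 4.5
   vertex 4.6 4.2 1.0
   vertex 0.6 4.0 2.3
  endloop
 endfacet
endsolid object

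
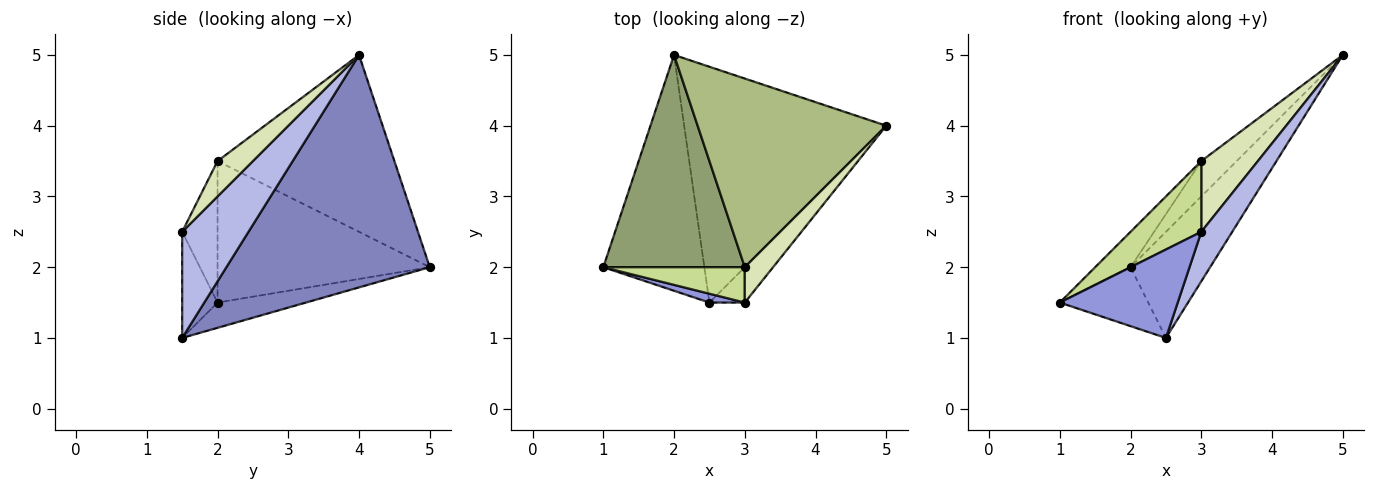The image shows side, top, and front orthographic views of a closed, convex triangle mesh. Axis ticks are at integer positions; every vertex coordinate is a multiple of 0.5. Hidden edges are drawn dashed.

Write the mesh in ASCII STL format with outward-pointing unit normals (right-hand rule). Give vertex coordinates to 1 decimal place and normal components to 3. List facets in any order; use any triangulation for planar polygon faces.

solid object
 facet normal -0.236 0.236 -0.943
  outer loop
   vertex 2.5 1.5 1.0
   vertex 1.0 2.0 1.5
   vertex 2.0 5.0 2.0
  endloop
 endfacet
 facet normal 0.724 0.283 -0.629
  outer loop
   vertex 2.5 1.5 1.0
   vertex 2.0 5.0 2.0
   vertex 5.0 4.0 5.0
  endloop
 endfacet
 facet normal -0.286 -0.953 0.095
  outer loop
   vertex 3.0 1.5 2.5
   vertex 1.0 2.0 1.5
   vertex 2.5 1.5 1.0
  endloop
 endfacet
 facet normal 0.867 -0.405 -0.289
  outer loop
   vertex 3.0 1.5 2.5
   vertex 2.5 1.5 1.0
   vertex 5.0 4.0 5.0
  endloop
 endfacet
 facet normal -0.702 0.117 0.702
  outer loop
   vertex 3.0 2.0 3.5
   vertex 2.0 5.0 2.0
   vertex 1.0 2.0 1.5
  endloop
 endfacet
 facet normal -0.678 0.136 0.723
  outer loop
   vertex 3.0 2.0 3.5
   vertex 5.0 4.0 5.0
   vertex 2.0 5.0 2.0
  endloop
 endfacet
 facet normal -0.408 -0.816 0.408
  outer loop
   vertex 3.0 2.0 3.5
   vertex 1.0 2.0 1.5
   vertex 3.0 1.5 2.5
  endloop
 endfacet
 facet normal 0.488 -0.781 0.390
  outer loop
   vertex 3.0 2.0 3.5
   vertex 3.0 1.5 2.5
   vertex 5.0 4.0 5.0
  endloop
 endfacet
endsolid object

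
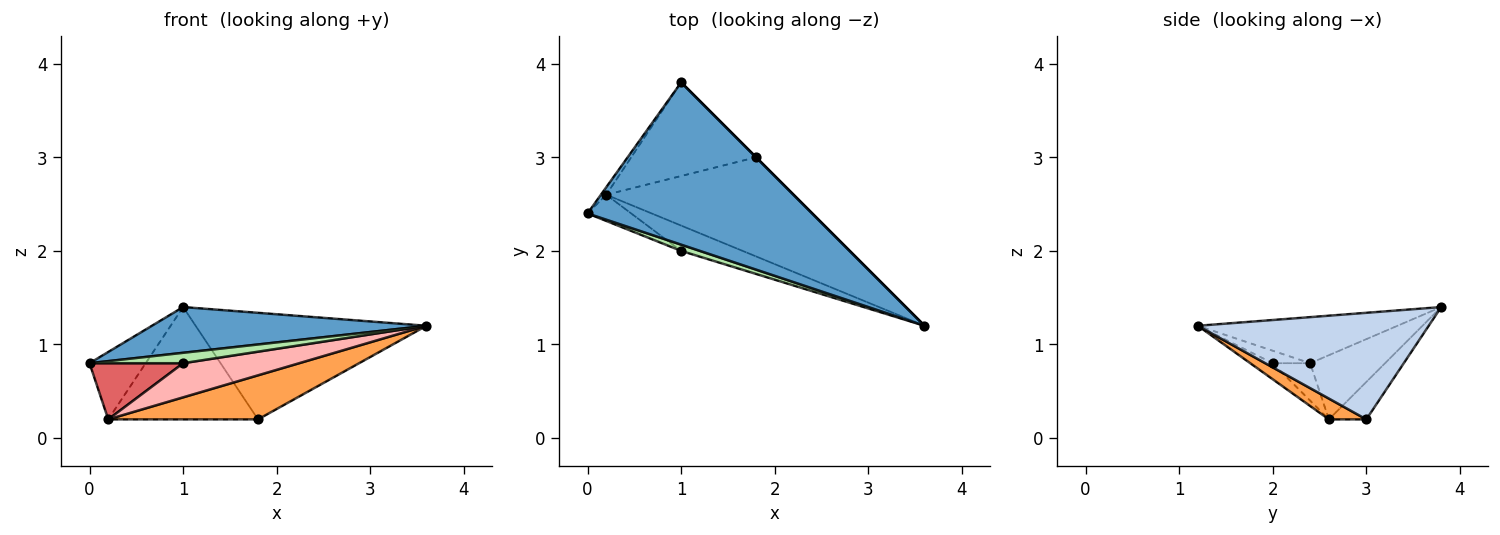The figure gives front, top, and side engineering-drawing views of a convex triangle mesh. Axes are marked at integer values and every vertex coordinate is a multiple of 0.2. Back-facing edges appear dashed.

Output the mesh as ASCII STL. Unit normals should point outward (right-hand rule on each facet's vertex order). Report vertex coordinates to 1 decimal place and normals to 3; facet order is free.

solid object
 facet normal -0.194 -0.266 0.944
  outer loop
   vertex 1.0 3.8 1.4
   vertex 0.0 2.4 0.8
   vertex 3.6 1.2 1.2
  endloop
 endfacet
 facet normal 0.707 0.707 0.000
  outer loop
   vertex 1.8 3.0 0.2
   vertex 1.0 3.8 1.4
   vertex 3.6 1.2 1.2
  endloop
 endfacet
 facet normal 0.101 -0.404 -0.909
  outer loop
   vertex 0.2 2.6 0.2
   vertex 1.8 3.0 0.2
   vertex 3.6 1.2 1.2
  endloop
 endfacet
 facet normal -0.798 0.599 -0.067
  outer loop
   vertex 0.2 2.6 0.2
   vertex 0.0 2.4 0.8
   vertex 1.0 3.8 1.4
  endloop
 endfacet
 facet normal -0.189 0.754 -0.629
  outer loop
   vertex 0.2 2.6 0.2
   vertex 1.0 3.8 1.4
   vertex 1.8 3.0 0.2
  endloop
 endfacet
 facet normal -0.324 -0.811 0.487
  outer loop
   vertex 1.0 2.0 0.8
   vertex 3.6 1.2 1.2
   vertex 0.0 2.4 0.8
  endloop
 endfacet
 facet normal -0.341 -0.852 -0.398
  outer loop
   vertex 1.0 2.0 0.8
   vertex 0.0 2.4 0.8
   vertex 0.2 2.6 0.2
  endloop
 endfacet
 facet normal -0.154 -0.794 -0.589
  outer loop
   vertex 1.0 2.0 0.8
   vertex 0.2 2.6 0.2
   vertex 3.6 1.2 1.2
  endloop
 endfacet
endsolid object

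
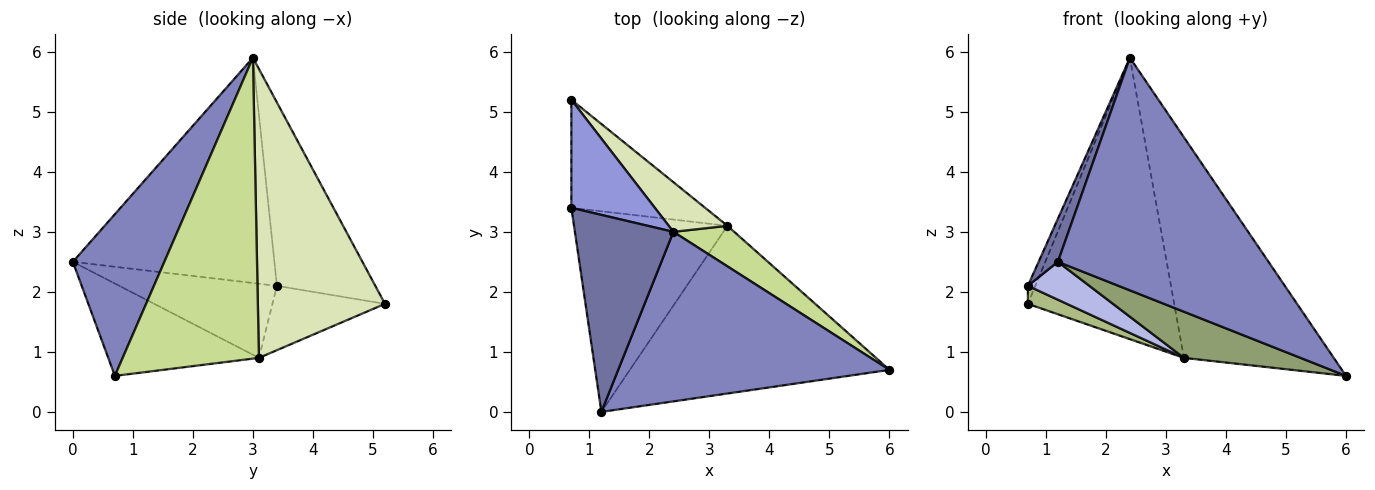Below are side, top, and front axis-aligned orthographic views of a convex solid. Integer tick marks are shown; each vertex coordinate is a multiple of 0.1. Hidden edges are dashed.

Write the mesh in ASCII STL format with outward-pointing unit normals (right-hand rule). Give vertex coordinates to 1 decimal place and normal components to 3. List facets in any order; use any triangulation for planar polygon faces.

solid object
 facet normal -0.913 -0.087 0.399
  outer loop
   vertex 2.4 3.0 5.9
   vertex 0.7 3.4 2.1
   vertex 1.2 0.0 2.5
  endloop
 endfacet
 facet normal 0.331 -0.762 0.556
  outer loop
   vertex 2.4 3.0 5.9
   vertex 1.2 0.0 2.5
   vertex 6.0 0.7 0.6
  endloop
 endfacet
 facet normal -0.908 0.069 0.413
  outer loop
   vertex 0.7 5.2 1.8
   vertex 0.7 3.4 2.1
   vertex 2.4 3.0 5.9
  endloop
 endfacet
 facet normal -0.429 -0.168 -0.888
  outer loop
   vertex 3.3 3.1 0.9
   vertex 1.2 0.0 2.5
   vertex 0.7 3.4 2.1
  endloop
 endfacet
 facet normal -0.324 -0.251 -0.912
  outer loop
   vertex 3.3 3.1 0.9
   vertex 6.0 0.7 0.6
   vertex 1.2 0.0 2.5
  endloop
 endfacet
 facet normal -0.428 -0.149 -0.891
  outer loop
   vertex 3.3 3.1 0.9
   vertex 0.7 3.4 2.1
   vertex 0.7 5.2 1.8
  endloop
 endfacet
 facet normal 0.667 0.733 0.135
  outer loop
   vertex 3.3 3.1 0.9
   vertex 2.4 3.0 5.9
   vertex 6.0 0.7 0.6
  endloop
 endfacet
 facet normal 0.650 0.748 0.132
  outer loop
   vertex 3.3 3.1 0.9
   vertex 0.7 5.2 1.8
   vertex 2.4 3.0 5.9
  endloop
 endfacet
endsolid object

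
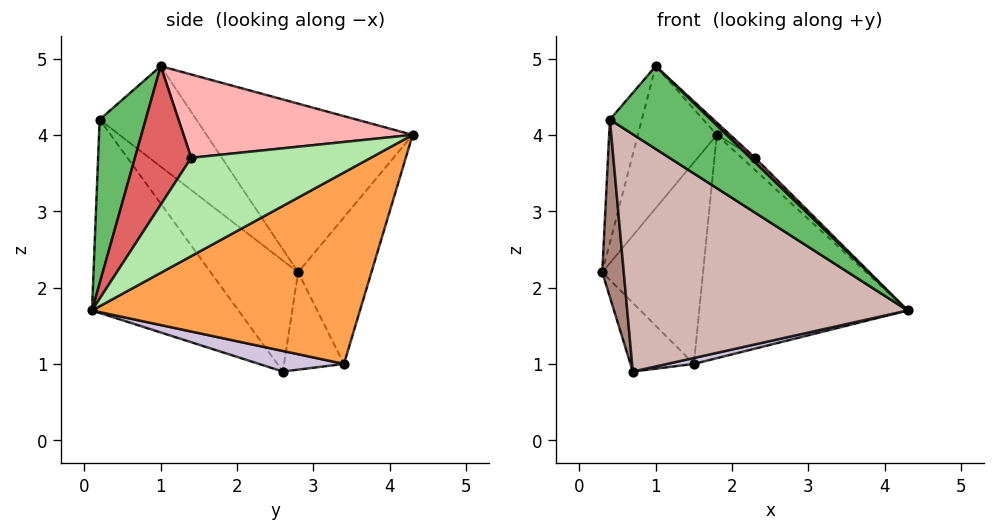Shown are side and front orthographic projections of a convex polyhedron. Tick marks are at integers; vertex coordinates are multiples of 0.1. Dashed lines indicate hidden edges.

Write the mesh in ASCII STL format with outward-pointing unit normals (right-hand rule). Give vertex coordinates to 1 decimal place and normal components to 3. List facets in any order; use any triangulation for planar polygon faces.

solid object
 facet normal -0.842 0.322 0.433
  outer loop
   vertex 1.0 1.0 4.9
   vertex 1.8 4.3 4.0
   vertex 0.3 2.8 2.2
  endloop
 endfacet
 facet normal -0.578 0.795 -0.181
  outer loop
   vertex 1.5 3.4 1.0
   vertex 0.3 2.8 2.2
   vertex 1.8 4.3 4.0
  endloop
 endfacet
 facet normal 0.763 0.594 -0.254
  outer loop
   vertex 1.5 3.4 1.0
   vertex 1.8 4.3 4.0
   vertex 4.3 0.1 1.7
  endloop
 endfacet
 facet normal -0.864 0.286 0.414
  outer loop
   vertex 0.4 0.2 4.2
   vertex 1.0 1.0 4.9
   vertex 0.3 2.8 2.2
  endloop
 endfacet
 facet normal 0.343 -0.751 0.565
  outer loop
   vertex 0.4 0.2 4.2
   vertex 4.3 0.1 1.7
   vertex 1.0 1.0 4.9
  endloop
 endfacet
 facet normal 0.723 0.053 0.689
  outer loop
   vertex 2.3 1.4 3.7
   vertex 4.3 0.1 1.7
   vertex 1.8 4.3 4.0
  endloop
 endfacet
 facet normal 0.687 -0.058 0.725
  outer loop
   vertex 2.3 1.4 3.7
   vertex 1.0 1.0 4.9
   vertex 4.3 0.1 1.7
  endloop
 endfacet
 facet normal 0.671 0.039 0.740
  outer loop
   vertex 2.3 1.4 3.7
   vertex 1.8 4.3 4.0
   vertex 1.0 1.0 4.9
  endloop
 endfacet
 facet normal -0.653 0.692 -0.307
  outer loop
   vertex 0.7 2.6 0.9
   vertex 0.3 2.8 2.2
   vertex 1.5 3.4 1.0
  endloop
 endfacet
 facet normal 0.179 -0.056 -0.982
  outer loop
   vertex 0.7 2.6 0.9
   vertex 1.5 3.4 1.0
   vertex 4.3 0.1 1.7
  endloop
 endfacet
 facet normal -0.939 -0.231 -0.253
  outer loop
   vertex 0.7 2.6 0.9
   vertex 0.4 0.2 4.2
   vertex 0.3 2.8 2.2
  endloop
 endfacet
 facet normal -0.382 -0.731 -0.566
  outer loop
   vertex 0.7 2.6 0.9
   vertex 4.3 0.1 1.7
   vertex 0.4 0.2 4.2
  endloop
 endfacet
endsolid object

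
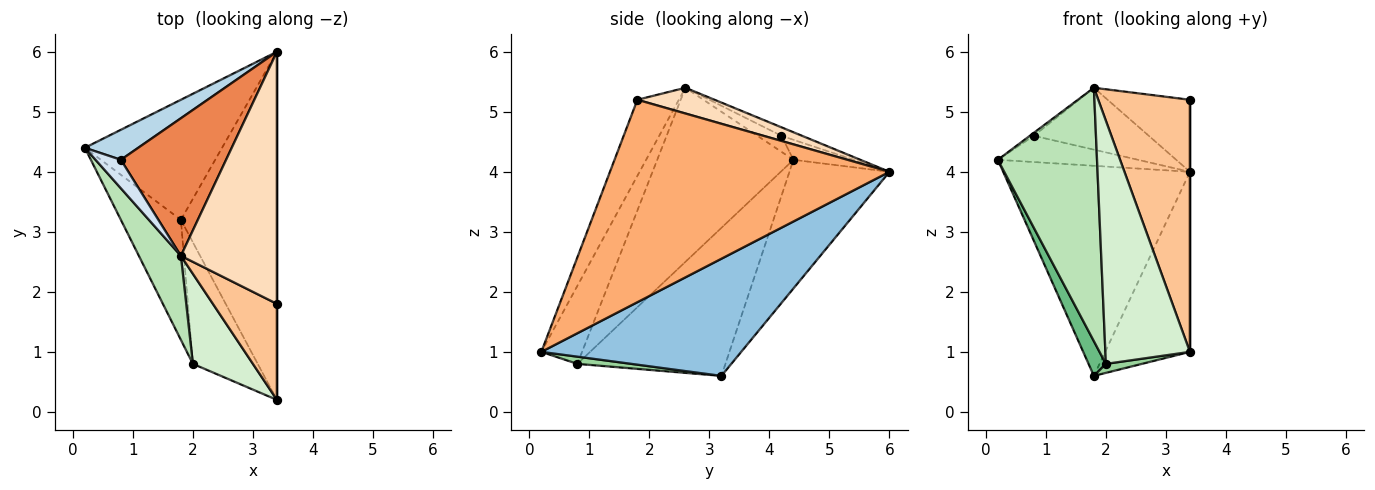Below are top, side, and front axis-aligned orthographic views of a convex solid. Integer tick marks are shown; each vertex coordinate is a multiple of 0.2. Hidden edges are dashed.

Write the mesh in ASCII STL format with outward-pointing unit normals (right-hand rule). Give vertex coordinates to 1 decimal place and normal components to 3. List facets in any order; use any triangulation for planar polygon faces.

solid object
 facet normal -0.422 0.787 -0.450
  outer loop
   vertex 1.8 3.2 0.6
   vertex 0.2 4.4 4.2
   vertex 3.4 6.0 4.0
  endloop
 endfacet
 facet normal 0.735 0.312 -0.602
  outer loop
   vertex 1.8 3.2 0.6
   vertex 3.4 6.0 4.0
   vertex 3.4 0.2 1.0
  endloop
 endfacet
 facet normal -0.272 0.634 0.724
  outer loop
   vertex 0.8 4.2 4.6
   vertex 3.4 6.0 4.0
   vertex 0.2 4.4 4.2
  endloop
 endfacet
 facet normal -0.532 0.089 0.842
  outer loop
   vertex 0.8 4.2 4.6
   vertex 0.2 4.4 4.2
   vertex 1.8 2.6 5.4
  endloop
 endfacet
 facet normal -0.073 0.409 0.910
  outer loop
   vertex 0.8 4.2 4.6
   vertex 1.8 2.6 5.4
   vertex 3.4 6.0 4.0
  endloop
 endfacet
 facet normal 1.000 0.000 0.000
  outer loop
   vertex 3.4 1.8 5.2
   vertex 3.4 0.2 1.0
   vertex 3.4 6.0 4.0
  endloop
 endfacet
 facet normal -0.389 -0.861 0.328
  outer loop
   vertex 3.4 1.8 5.2
   vertex 1.8 2.6 5.4
   vertex 3.4 0.2 1.0
  endloop
 endfacet
 facet normal 0.249 0.266 0.931
  outer loop
   vertex 3.4 1.8 5.2
   vertex 3.4 6.0 4.0
   vertex 1.8 2.6 5.4
  endloop
 endfacet
 facet normal -0.921 -0.108 -0.374
  outer loop
   vertex 2.0 0.8 0.8
   vertex 0.2 4.4 4.2
   vertex 1.8 3.2 0.6
  endloop
 endfacet
 facet normal 0.110 -0.073 -0.991
  outer loop
   vertex 2.0 0.8 0.8
   vertex 1.8 3.2 0.6
   vertex 3.4 0.2 1.0
  endloop
 endfacet
 facet normal -0.794 -0.578 0.192
  outer loop
   vertex 2.0 0.8 0.8
   vertex 1.8 2.6 5.4
   vertex 0.2 4.4 4.2
  endloop
 endfacet
 facet normal -0.412 -0.855 0.317
  outer loop
   vertex 2.0 0.8 0.8
   vertex 3.4 0.2 1.0
   vertex 1.8 2.6 5.4
  endloop
 endfacet
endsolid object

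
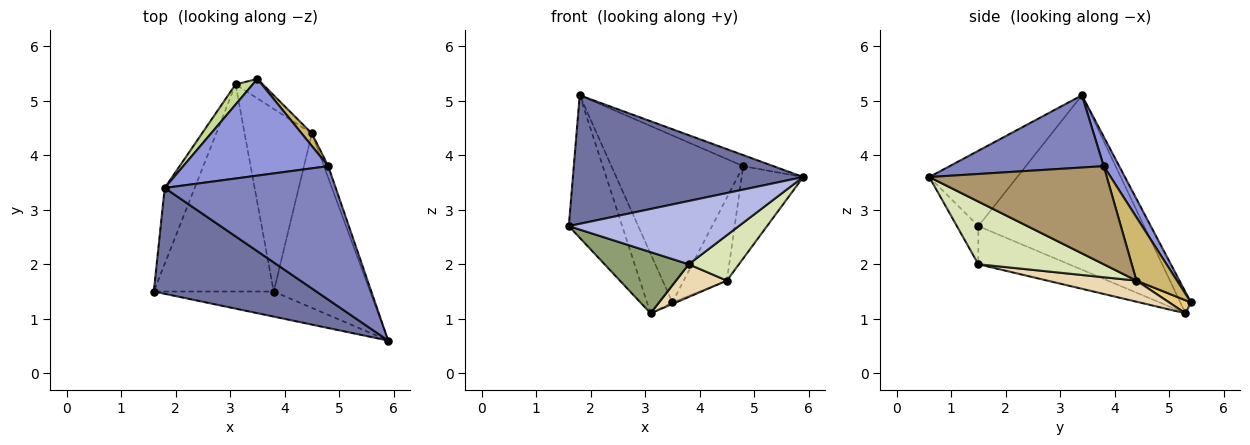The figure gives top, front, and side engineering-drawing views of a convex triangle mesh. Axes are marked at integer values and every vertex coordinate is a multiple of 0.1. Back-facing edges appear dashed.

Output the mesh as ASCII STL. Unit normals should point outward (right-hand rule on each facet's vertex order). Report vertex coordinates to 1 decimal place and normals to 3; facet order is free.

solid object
 facet normal -0.283 -0.740 0.610
  outer loop
   vertex 1.8 3.4 5.1
   vertex 1.6 1.5 2.7
   vertex 5.9 0.6 3.6
  endloop
 endfacet
 facet normal 0.388 0.076 0.919
  outer loop
   vertex 4.8 3.8 3.8
   vertex 1.8 3.4 5.1
   vertex 5.9 0.6 3.6
  endloop
 endfacet
 facet normal 0.101 0.861 0.498
  outer loop
   vertex 4.8 3.8 3.8
   vertex 3.5 5.4 1.3
   vertex 1.8 3.4 5.1
  endloop
 endfacet
 facet normal -0.117 -0.923 -0.366
  outer loop
   vertex 3.8 1.5 2.0
   vertex 5.9 0.6 3.6
   vertex 1.6 1.5 2.7
  endloop
 endfacet
 facet normal -0.292 -0.271 -0.917
  outer loop
   vertex 3.1 5.3 1.1
   vertex 3.8 1.5 2.0
   vertex 1.6 1.5 2.7
  endloop
 endfacet
 facet normal -0.939 0.303 -0.161
  outer loop
   vertex 3.1 5.3 1.1
   vertex 1.6 1.5 2.7
   vertex 1.8 3.4 5.1
  endloop
 endfacet
 facet normal -0.369 0.880 0.298
  outer loop
   vertex 3.1 5.3 1.1
   vertex 1.8 3.4 5.1
   vertex 3.5 5.4 1.3
  endloop
 endfacet
 facet normal 0.533 -0.213 -0.819
  outer loop
   vertex 4.5 4.4 1.7
   vertex 5.9 0.6 3.6
   vertex 3.8 1.5 2.0
  endloop
 endfacet
 facet normal 0.944 0.327 -0.041
  outer loop
   vertex 4.5 4.4 1.7
   vertex 4.8 3.8 3.8
   vertex 5.9 0.6 3.6
  endloop
 endfacet
 facet normal 0.681 0.724 0.110
  outer loop
   vertex 4.5 4.4 1.7
   vertex 3.5 5.4 1.3
   vertex 4.8 3.8 3.8
  endloop
 endfacet
 facet normal 0.432 0.072 -0.899
  outer loop
   vertex 4.5 4.4 1.7
   vertex 3.1 5.3 1.1
   vertex 3.5 5.4 1.3
  endloop
 endfacet
 facet normal 0.295 -0.168 -0.941
  outer loop
   vertex 4.5 4.4 1.7
   vertex 3.8 1.5 2.0
   vertex 3.1 5.3 1.1
  endloop
 endfacet
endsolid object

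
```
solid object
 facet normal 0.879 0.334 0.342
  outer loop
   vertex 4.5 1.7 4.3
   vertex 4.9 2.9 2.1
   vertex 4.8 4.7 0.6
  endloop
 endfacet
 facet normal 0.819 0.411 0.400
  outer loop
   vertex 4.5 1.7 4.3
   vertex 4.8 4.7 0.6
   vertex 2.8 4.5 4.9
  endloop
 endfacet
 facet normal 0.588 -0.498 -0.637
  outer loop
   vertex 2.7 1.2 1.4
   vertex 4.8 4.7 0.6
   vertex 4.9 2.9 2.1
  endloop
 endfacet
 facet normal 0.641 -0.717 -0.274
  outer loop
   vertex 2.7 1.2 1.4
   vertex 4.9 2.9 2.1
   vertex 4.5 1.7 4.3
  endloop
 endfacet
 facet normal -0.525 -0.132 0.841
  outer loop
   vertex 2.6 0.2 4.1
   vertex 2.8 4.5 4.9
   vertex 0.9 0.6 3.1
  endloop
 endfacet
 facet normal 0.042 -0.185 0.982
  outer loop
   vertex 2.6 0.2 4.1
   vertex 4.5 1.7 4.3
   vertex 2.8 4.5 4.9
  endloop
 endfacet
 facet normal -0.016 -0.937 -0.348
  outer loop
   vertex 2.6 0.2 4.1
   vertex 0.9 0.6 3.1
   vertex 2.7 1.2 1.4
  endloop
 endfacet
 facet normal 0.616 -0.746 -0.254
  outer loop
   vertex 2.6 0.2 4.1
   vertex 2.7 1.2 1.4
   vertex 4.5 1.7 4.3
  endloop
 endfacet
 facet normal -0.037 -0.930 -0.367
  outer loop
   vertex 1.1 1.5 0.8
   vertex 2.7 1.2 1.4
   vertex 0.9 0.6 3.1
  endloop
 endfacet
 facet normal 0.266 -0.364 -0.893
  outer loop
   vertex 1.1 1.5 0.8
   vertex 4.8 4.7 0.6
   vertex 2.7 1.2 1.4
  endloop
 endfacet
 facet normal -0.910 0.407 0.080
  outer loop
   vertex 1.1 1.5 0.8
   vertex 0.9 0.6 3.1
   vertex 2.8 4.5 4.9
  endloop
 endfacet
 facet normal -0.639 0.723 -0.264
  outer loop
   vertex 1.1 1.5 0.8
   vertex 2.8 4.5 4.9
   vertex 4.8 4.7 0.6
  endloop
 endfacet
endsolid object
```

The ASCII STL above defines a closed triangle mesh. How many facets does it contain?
12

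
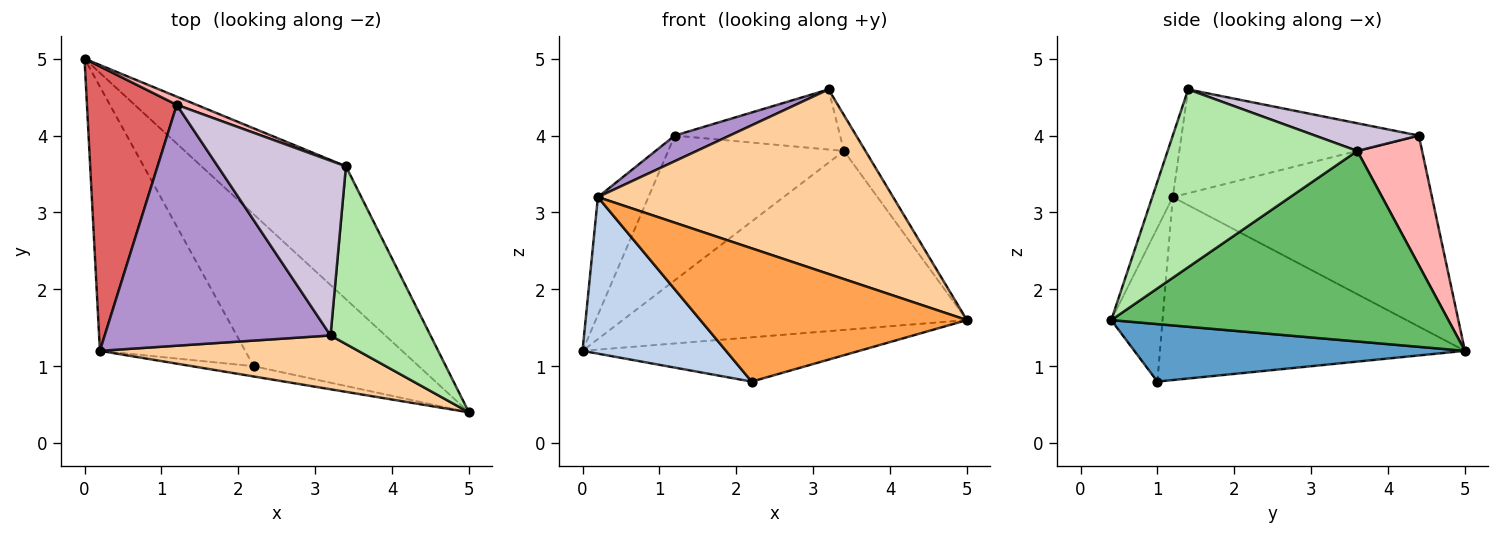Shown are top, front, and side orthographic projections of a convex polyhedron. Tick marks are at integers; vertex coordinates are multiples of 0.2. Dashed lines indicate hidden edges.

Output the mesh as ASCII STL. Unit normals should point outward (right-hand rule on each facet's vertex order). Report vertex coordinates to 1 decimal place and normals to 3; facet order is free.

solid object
 facet normal 0.317 0.265 -0.911
  outer loop
   vertex 2.2 1.0 0.8
   vertex 0.0 5.0 1.2
   vertex 5.0 0.4 1.6
  endloop
 endfacet
 facet normal -0.735 -0.346 -0.584
  outer loop
   vertex 0.2 1.2 3.2
   vertex 0.0 5.0 1.2
   vertex 2.2 1.0 0.8
  endloop
 endfacet
 facet normal -0.188 -0.979 -0.075
  outer loop
   vertex 0.2 1.2 3.2
   vertex 2.2 1.0 0.8
   vertex 5.0 0.4 1.6
  endloop
 endfacet
 facet normal -0.067 -0.958 0.279
  outer loop
   vertex 0.2 1.2 3.2
   vertex 5.0 0.4 1.6
   vertex 3.2 1.4 4.6
  endloop
 endfacet
 facet normal 0.618 0.631 -0.469
  outer loop
   vertex 3.4 3.6 3.8
   vertex 5.0 0.4 1.6
   vertex 0.0 5.0 1.2
  endloop
 endfacet
 facet normal 0.867 0.098 0.488
  outer loop
   vertex 3.4 3.6 3.8
   vertex 3.2 1.4 4.6
   vertex 5.0 0.4 1.6
  endloop
 endfacet
 facet normal -0.891 0.174 0.419
  outer loop
   vertex 1.2 4.4 4.0
   vertex 0.0 5.0 1.2
   vertex 0.2 1.2 3.2
  endloop
 endfacet
 facet normal 0.345 0.937 0.053
  outer loop
   vertex 1.2 4.4 4.0
   vertex 3.4 3.6 3.8
   vertex 0.0 5.0 1.2
  endloop
 endfacet
 facet normal -0.416 -0.096 0.904
  outer loop
   vertex 1.2 4.4 4.0
   vertex 0.2 1.2 3.2
   vertex 3.2 1.4 4.6
  endloop
 endfacet
 facet normal 0.200 0.319 0.926
  outer loop
   vertex 1.2 4.4 4.0
   vertex 3.2 1.4 4.6
   vertex 3.4 3.6 3.8
  endloop
 endfacet
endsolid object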